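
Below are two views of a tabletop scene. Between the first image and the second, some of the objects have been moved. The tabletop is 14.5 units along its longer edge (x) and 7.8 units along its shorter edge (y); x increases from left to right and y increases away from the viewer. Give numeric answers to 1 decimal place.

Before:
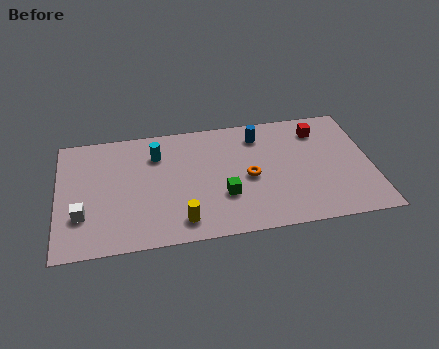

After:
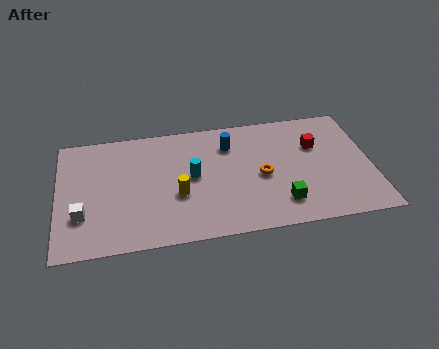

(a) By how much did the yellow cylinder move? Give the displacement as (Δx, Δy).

(-0.1, 1.7)

The yellow cylinder started near (5.6, 1.3) and ended near (5.5, 3.0).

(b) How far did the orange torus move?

0.6

The orange torus moved from about (8.8, 3.6) to (9.4, 3.6), a distance of √(0.6² + 0.0²) ≈ 0.6.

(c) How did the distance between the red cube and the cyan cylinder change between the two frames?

-1.7

They were about 7.6 units apart before and 5.9 after — 1.7 units closer together.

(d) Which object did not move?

the white cube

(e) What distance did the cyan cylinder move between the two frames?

2.3

From (4.6, 5.8) to (6.2, 4.1), the cyan cylinder covered √(1.6² + 1.7²) ≈ 2.3 units.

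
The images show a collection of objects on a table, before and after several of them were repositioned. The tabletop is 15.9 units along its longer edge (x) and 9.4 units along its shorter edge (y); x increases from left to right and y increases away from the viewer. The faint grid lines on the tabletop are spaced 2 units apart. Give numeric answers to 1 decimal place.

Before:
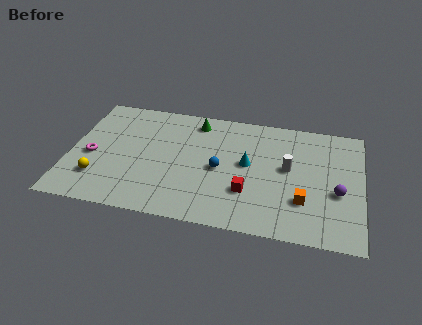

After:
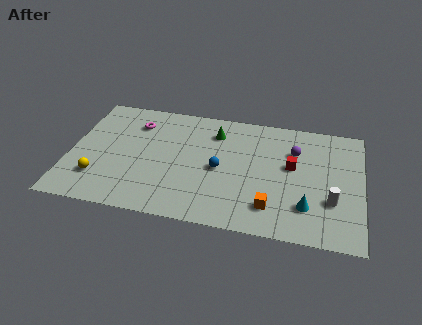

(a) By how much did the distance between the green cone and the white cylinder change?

+1.8

They were about 5.9 units apart before and 7.7 after — 1.8 units further apart.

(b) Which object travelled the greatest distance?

the cyan cone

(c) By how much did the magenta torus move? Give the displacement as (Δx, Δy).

(2.2, 3.1)

The magenta torus was at about (1.2, 4.1) and moved to about (3.4, 7.2).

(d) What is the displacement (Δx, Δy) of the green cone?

(1.1, -0.7)

The green cone was at about (6.7, 8.0) and moved to about (7.8, 7.3).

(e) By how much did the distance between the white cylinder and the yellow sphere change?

+2.0

The distance was about 10.6 in the first image and 12.6 in the second, so they moved 2.0 units further apart.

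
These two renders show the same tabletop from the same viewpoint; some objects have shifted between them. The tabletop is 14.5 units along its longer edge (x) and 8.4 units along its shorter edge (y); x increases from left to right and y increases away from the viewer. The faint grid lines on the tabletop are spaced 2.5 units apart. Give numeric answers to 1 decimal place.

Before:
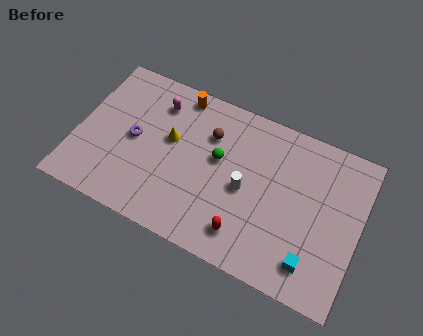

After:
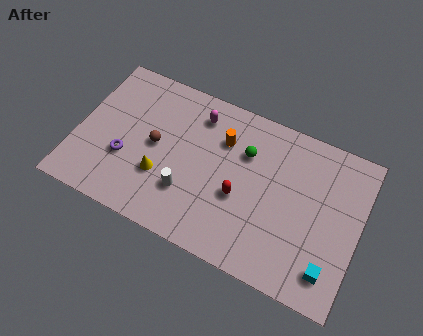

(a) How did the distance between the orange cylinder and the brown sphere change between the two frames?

+1.4

Before: roughly 2.3 units apart; after: 3.7. That's 1.4 units further apart.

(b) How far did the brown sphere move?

3.1

The brown sphere was near (6.6, 6.0) before and (4.0, 4.3) after, so it travelled √(2.6² + 1.7²) ≈ 3.1 units.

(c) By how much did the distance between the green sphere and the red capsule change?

-1.4

They were about 3.8 units apart before and 2.4 after — 1.4 units closer together.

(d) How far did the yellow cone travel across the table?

2.1

The yellow cone moved from about (4.7, 4.9) to (4.5, 2.8), a distance of √(0.2² + 2.1²) ≈ 2.1.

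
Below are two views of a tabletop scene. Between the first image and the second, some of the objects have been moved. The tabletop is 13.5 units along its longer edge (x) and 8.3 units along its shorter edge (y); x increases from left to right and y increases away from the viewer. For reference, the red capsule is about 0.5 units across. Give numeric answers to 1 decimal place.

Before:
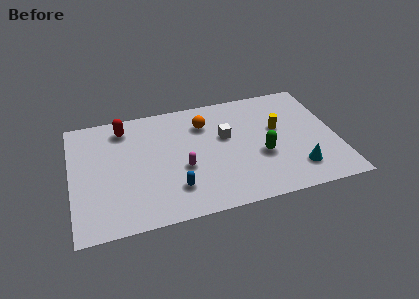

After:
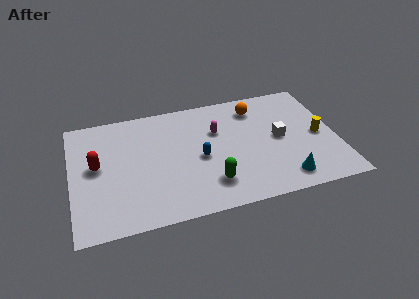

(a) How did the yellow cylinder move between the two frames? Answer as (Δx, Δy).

(2.0, -1.0)

The yellow cylinder was at about (10.6, 4.9) and moved to about (12.6, 3.9).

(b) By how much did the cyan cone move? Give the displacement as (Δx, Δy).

(-0.7, -0.5)

The cyan cone was at about (11.3, 1.8) and moved to about (10.6, 1.3).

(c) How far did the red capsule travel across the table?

2.8

From (2.8, 6.9) to (1.3, 4.5), the red capsule covered √(1.5² + 2.4²) ≈ 2.8 units.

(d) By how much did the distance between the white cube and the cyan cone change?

-1.8

They were about 4.7 units apart before and 2.9 after — 1.8 units closer together.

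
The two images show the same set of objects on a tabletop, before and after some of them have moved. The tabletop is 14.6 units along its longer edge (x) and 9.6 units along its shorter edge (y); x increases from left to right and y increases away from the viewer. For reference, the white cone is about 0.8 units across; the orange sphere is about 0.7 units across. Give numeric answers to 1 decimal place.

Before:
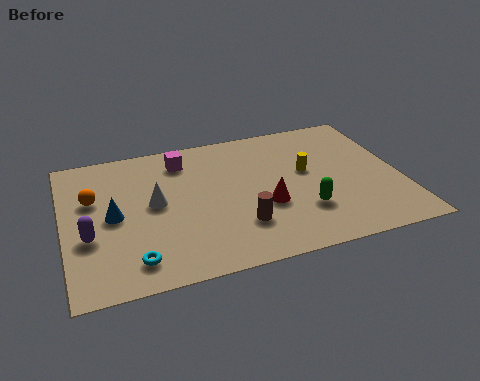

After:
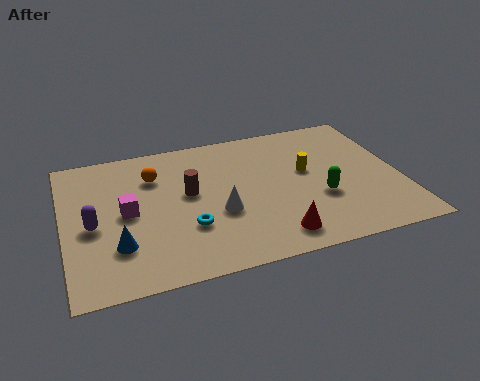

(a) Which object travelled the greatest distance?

the magenta cube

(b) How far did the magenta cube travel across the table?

4.0

The magenta cube was near (5.3, 7.8) before and (2.7, 4.8) after, so it travelled √(2.6² + 3.0²) ≈ 4.0 units.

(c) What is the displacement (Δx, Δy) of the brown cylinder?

(-2.0, 2.8)

From the two frames, the brown cylinder sits at roughly (7.4, 2.6) before and (5.4, 5.4) after.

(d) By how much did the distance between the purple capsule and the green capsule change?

+0.6

Before: roughly 9.2 units apart; after: 9.8. That's 0.6 units further apart.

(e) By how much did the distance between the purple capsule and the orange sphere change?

+1.4

The distance was about 2.5 in the first image and 3.9 in the second, so they moved 1.4 units further apart.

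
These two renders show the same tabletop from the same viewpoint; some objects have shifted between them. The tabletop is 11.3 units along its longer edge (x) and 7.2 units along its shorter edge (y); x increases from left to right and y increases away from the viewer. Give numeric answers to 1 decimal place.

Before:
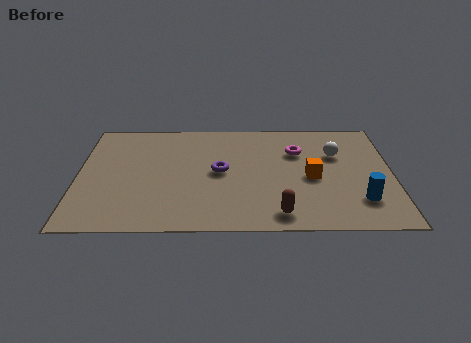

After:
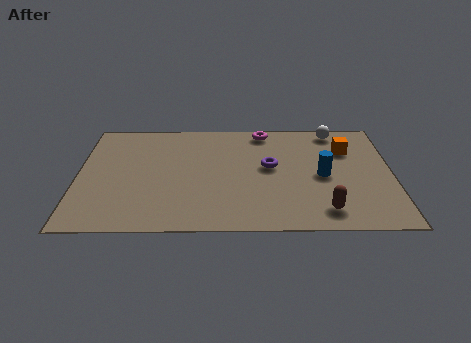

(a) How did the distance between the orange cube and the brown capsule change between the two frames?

+1.4

The distance was about 2.6 in the first image and 4.0 in the second, so they moved 1.4 units further apart.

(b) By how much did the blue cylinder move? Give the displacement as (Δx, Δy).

(-1.3, 1.6)

From the two frames, the blue cylinder sits at roughly (10.1, 1.8) before and (8.8, 3.4) after.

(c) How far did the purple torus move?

1.8

The purple torus was near (5.1, 3.7) before and (6.9, 4.0) after, so it travelled √(1.8² + 0.3²) ≈ 1.8 units.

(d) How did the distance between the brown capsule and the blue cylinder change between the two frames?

-0.8

The distance was about 3.0 in the first image and 2.2 in the second, so they moved 0.8 units closer together.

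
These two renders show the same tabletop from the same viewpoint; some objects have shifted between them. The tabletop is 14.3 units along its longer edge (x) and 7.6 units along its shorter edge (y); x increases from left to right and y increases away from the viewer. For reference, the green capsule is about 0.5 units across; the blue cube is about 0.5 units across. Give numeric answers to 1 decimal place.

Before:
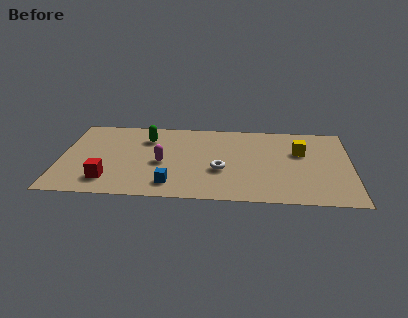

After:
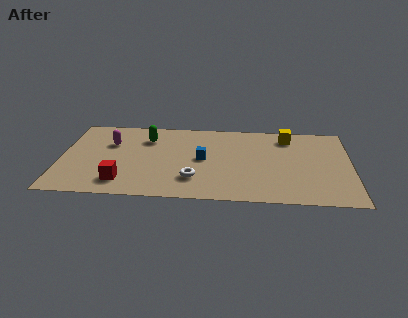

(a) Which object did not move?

the green capsule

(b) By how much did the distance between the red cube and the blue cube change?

+1.5

They were about 3.1 units apart before and 4.6 after — 1.5 units further apart.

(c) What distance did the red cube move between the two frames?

0.7

The red cube was near (2.4, 1.6) before and (3.1, 1.5) after, so it travelled √(0.7² + 0.1²) ≈ 0.7 units.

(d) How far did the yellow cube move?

1.5

From (11.8, 4.9) to (11.2, 6.3), the yellow cube covered √(0.6² + 1.4²) ≈ 1.5 units.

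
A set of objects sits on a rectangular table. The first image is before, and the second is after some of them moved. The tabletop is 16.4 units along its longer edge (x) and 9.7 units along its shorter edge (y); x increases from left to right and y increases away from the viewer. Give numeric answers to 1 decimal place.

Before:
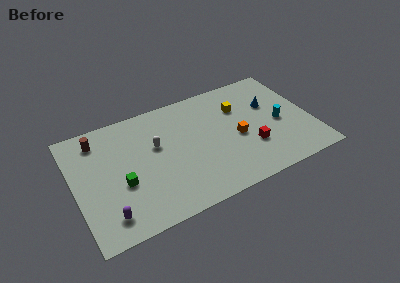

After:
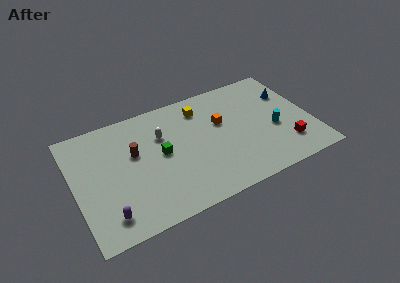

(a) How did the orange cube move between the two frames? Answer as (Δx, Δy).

(-0.9, 1.7)

From the two frames, the orange cube sits at roughly (11.2, 4.3) before and (10.3, 6.0) after.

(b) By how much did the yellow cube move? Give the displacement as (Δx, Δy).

(-2.6, 1.0)

The yellow cube started near (11.7, 6.8) and ended near (9.1, 7.8).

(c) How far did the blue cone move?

1.5

From (13.8, 6.2) to (15.2, 6.7), the blue cone covered √(1.4² + 0.5²) ≈ 1.5 units.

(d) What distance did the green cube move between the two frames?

3.2

The green cube was near (3.1, 3.8) before and (6.0, 5.1) after, so it travelled √(2.9² + 1.3²) ≈ 3.2 units.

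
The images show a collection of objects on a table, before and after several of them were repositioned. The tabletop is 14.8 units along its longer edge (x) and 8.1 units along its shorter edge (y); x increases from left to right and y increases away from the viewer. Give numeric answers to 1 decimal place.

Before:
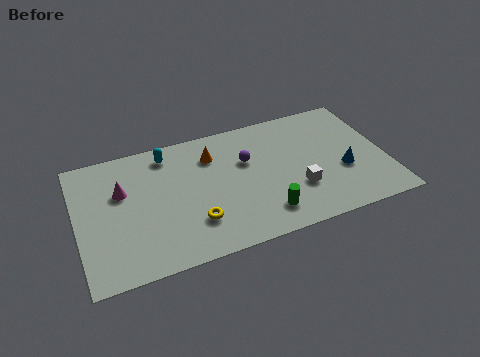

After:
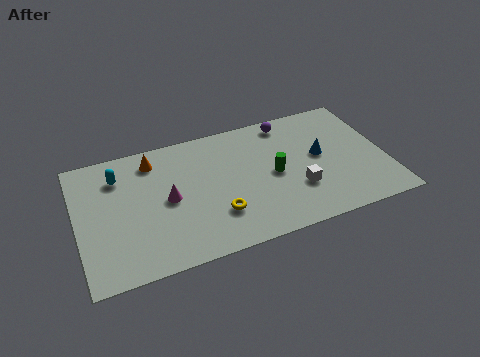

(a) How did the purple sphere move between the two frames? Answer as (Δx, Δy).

(2.2, 1.9)

The purple sphere was at about (8.2, 5.2) and moved to about (10.4, 7.1).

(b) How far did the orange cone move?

2.9

From (6.6, 6.1) to (3.8, 6.7), the orange cone covered √(2.8² + 0.6²) ≈ 2.9 units.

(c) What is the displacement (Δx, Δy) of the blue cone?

(-1.0, 1.3)

From the two frames, the blue cone sits at roughly (12.7, 3.1) before and (11.7, 4.4) after.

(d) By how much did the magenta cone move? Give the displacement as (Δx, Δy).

(2.1, -1.2)

The magenta cone was at about (2.2, 5.2) and moved to about (4.3, 4.0).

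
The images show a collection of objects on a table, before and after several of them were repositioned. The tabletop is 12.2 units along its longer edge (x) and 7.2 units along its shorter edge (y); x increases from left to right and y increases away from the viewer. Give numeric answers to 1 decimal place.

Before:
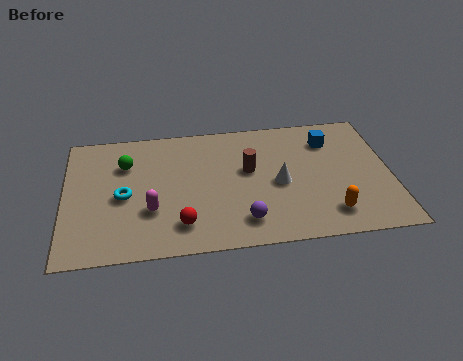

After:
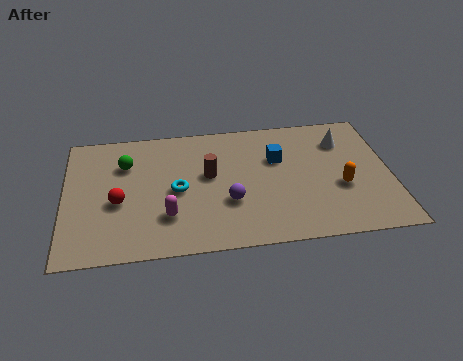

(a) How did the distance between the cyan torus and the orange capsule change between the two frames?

-1.7

The distance was about 7.8 in the first image and 6.1 in the second, so they moved 1.7 units closer together.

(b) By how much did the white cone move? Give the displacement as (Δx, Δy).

(2.5, 2.1)

From the two frames, the white cone sits at roughly (8.0, 3.3) before and (10.5, 5.4) after.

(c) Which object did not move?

the green sphere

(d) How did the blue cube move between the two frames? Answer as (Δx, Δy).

(-2.0, -0.8)

The blue cube was at about (10.0, 5.5) and moved to about (8.0, 4.7).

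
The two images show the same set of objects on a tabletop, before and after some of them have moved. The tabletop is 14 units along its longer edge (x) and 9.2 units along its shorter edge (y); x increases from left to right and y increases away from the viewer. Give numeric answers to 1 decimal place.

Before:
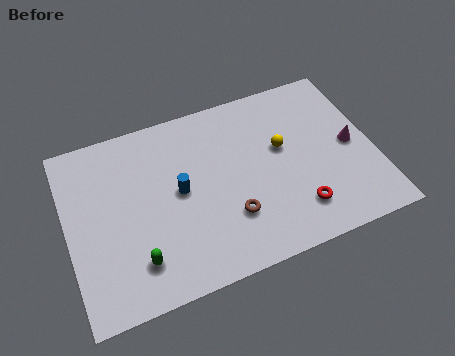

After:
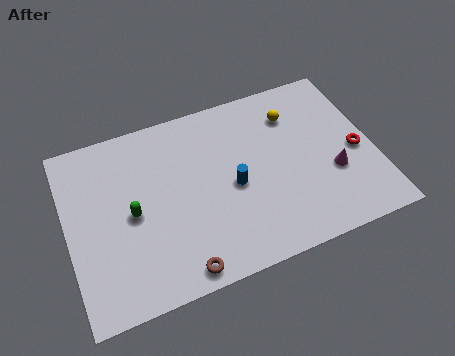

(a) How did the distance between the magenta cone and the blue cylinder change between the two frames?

-3.3

The distance was about 7.9 in the first image and 4.6 in the second, so they moved 3.3 units closer together.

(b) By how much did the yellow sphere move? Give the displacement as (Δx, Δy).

(0.7, 1.6)

The yellow sphere was at about (9.9, 5.4) and moved to about (10.6, 7.0).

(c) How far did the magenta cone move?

1.6

From (13.0, 4.5) to (12.0, 3.3), the magenta cone covered √(1.0² + 1.2²) ≈ 1.6 units.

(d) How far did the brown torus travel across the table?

3.1

From (7.2, 2.7) to (4.7, 0.9), the brown torus covered √(2.5² + 1.8²) ≈ 3.1 units.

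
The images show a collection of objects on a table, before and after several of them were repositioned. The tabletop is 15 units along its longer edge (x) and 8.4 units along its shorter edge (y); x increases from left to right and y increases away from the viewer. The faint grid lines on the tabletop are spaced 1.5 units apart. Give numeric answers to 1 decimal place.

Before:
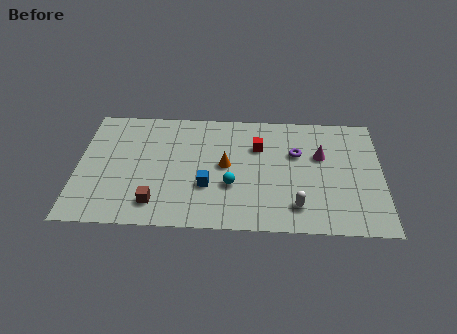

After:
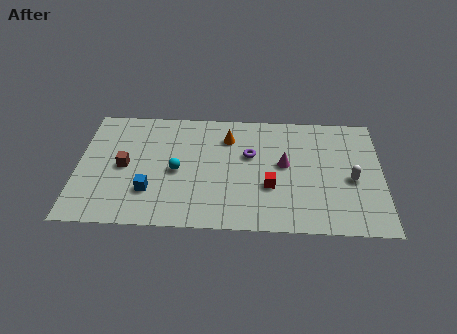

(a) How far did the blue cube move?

2.8

From (6.4, 2.9) to (3.6, 2.4), the blue cube covered √(2.8² + 0.5²) ≈ 2.8 units.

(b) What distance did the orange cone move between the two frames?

2.0

The orange cone moved from about (7.3, 4.4) to (7.4, 6.4), a distance of √(0.1² + 2.0²) ≈ 2.0.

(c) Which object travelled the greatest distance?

the white capsule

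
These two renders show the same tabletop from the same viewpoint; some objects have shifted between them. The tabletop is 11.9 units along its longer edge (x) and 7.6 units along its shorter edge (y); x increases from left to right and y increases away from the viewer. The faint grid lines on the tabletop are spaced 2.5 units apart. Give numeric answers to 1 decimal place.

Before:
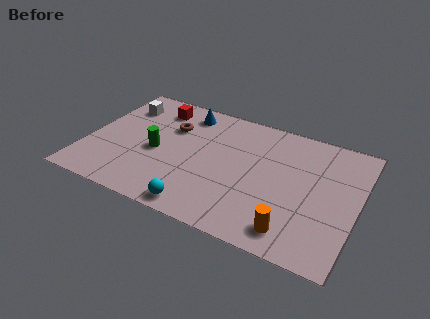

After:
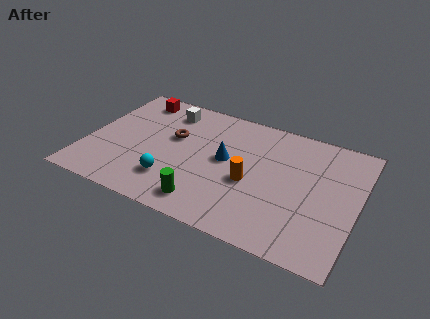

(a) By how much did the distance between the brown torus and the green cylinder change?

+2.1

Before: roughly 1.8 units apart; after: 3.9. That's 2.1 units further apart.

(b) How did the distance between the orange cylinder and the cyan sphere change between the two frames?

-0.5

They were about 4.0 units apart before and 3.5 after — 0.5 units closer together.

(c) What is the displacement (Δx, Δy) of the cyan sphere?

(-1.4, 1.1)

The cyan sphere started near (5.4, 0.8) and ended near (4.0, 1.9).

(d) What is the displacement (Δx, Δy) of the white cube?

(2.0, 0.4)

The white cube was at about (1.2, 5.8) and moved to about (3.2, 6.2).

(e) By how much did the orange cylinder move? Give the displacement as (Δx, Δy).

(-2.1, 2.0)

The orange cylinder was at about (9.4, 1.2) and moved to about (7.3, 3.2).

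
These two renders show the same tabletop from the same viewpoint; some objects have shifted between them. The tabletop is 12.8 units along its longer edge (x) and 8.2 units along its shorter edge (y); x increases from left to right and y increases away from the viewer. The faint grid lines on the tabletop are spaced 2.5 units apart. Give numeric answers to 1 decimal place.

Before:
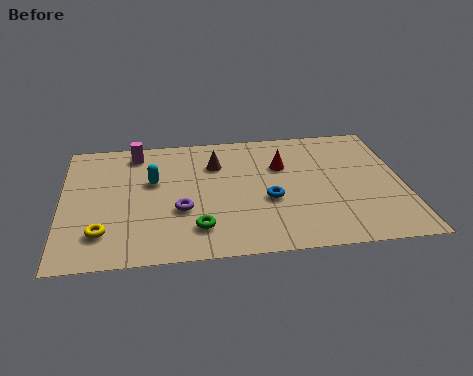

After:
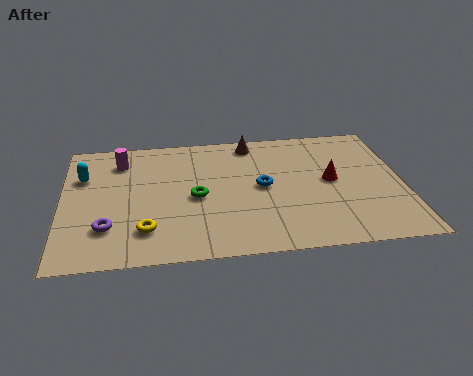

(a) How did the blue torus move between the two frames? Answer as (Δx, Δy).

(-0.2, 0.9)

The blue torus was at about (7.7, 3.3) and moved to about (7.5, 4.2).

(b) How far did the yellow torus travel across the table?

1.6

The yellow torus was near (1.5, 1.9) before and (3.1, 1.9) after, so it travelled √(1.6² + 0.0²) ≈ 1.6 units.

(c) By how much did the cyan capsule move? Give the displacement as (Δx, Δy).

(-2.6, 0.6)

The cyan capsule started near (3.4, 5.0) and ended near (0.8, 5.6).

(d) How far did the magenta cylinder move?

0.8

The magenta cylinder moved from about (2.8, 7.0) to (2.2, 6.5), a distance of √(0.6² + 0.5²) ≈ 0.8.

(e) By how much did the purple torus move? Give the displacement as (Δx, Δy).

(-2.7, -0.8)

The purple torus was at about (4.4, 3.0) and moved to about (1.7, 2.2).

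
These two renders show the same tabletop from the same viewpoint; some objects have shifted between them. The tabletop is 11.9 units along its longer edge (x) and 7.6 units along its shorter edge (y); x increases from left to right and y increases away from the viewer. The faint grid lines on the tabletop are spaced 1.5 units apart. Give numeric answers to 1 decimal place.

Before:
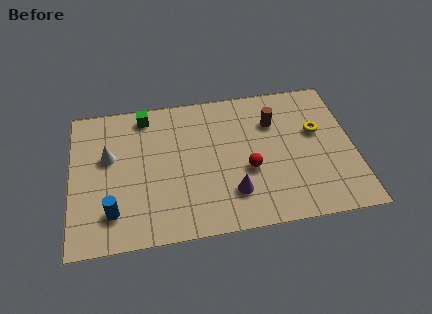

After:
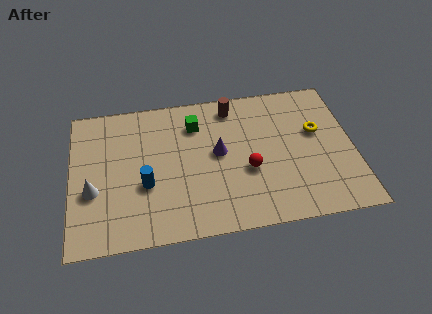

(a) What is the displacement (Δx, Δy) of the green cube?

(2.1, -0.8)

The green cube started near (3.2, 6.6) and ended near (5.3, 5.8).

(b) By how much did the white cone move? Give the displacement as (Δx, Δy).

(-0.7, -1.7)

The white cone was at about (1.6, 4.6) and moved to about (0.9, 2.9).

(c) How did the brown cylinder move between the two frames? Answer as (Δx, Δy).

(-1.7, 1.1)

The brown cylinder was at about (8.6, 5.4) and moved to about (6.9, 6.5).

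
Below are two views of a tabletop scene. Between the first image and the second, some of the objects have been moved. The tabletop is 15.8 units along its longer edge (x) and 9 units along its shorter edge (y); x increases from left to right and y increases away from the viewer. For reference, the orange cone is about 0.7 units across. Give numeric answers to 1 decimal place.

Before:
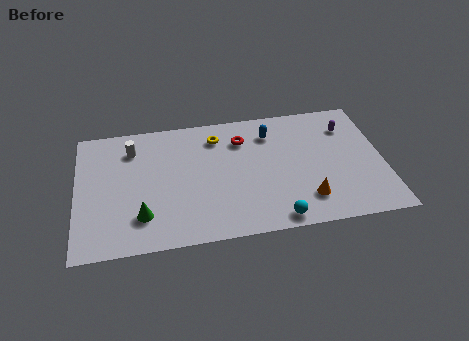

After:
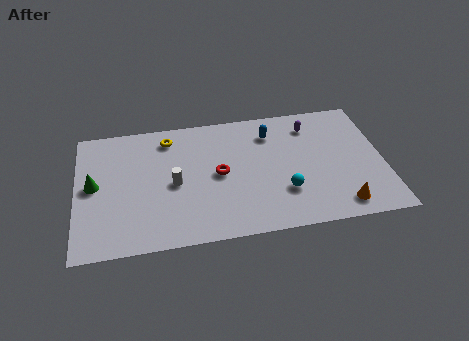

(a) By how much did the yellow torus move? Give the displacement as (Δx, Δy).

(-2.5, 0.3)

The yellow torus was at about (7.3, 7.2) and moved to about (4.8, 7.5).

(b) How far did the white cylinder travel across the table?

3.5

The white cylinder moved from about (2.9, 7.0) to (5.0, 4.2), a distance of √(2.1² + 2.8²) ≈ 3.5.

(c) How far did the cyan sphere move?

1.9

The cyan sphere was near (10.1, 0.9) before and (10.6, 2.7) after, so it travelled √(0.5² + 1.8²) ≈ 1.9 units.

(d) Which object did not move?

the blue capsule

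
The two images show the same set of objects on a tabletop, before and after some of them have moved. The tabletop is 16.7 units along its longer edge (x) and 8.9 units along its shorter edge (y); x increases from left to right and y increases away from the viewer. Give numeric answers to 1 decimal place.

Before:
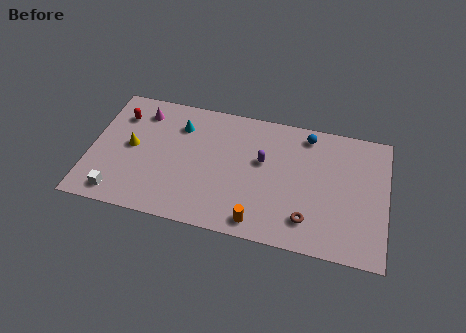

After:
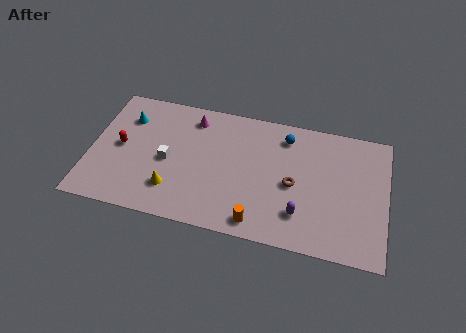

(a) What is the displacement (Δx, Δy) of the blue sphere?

(-1.2, -0.4)

The blue sphere started near (12.1, 7.7) and ended near (10.9, 7.3).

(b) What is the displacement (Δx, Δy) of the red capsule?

(0.2, -2.2)

From the two frames, the red capsule sits at roughly (1.5, 6.7) before and (1.7, 4.5) after.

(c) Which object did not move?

the orange cylinder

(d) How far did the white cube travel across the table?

3.9

From (1.8, 1.2) to (4.4, 4.1), the white cube covered √(2.6² + 2.9²) ≈ 3.9 units.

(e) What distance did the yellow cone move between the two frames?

3.5

The yellow cone moved from about (2.3, 4.6) to (4.8, 2.2), a distance of √(2.5² + 2.4²) ≈ 3.5.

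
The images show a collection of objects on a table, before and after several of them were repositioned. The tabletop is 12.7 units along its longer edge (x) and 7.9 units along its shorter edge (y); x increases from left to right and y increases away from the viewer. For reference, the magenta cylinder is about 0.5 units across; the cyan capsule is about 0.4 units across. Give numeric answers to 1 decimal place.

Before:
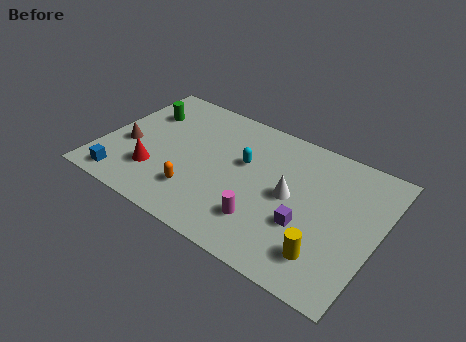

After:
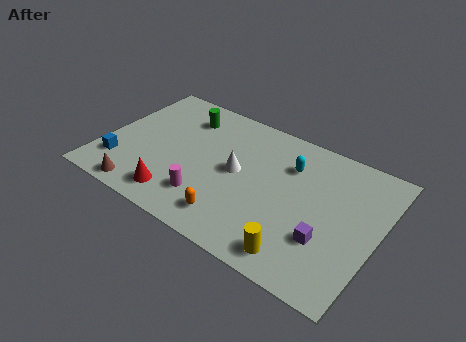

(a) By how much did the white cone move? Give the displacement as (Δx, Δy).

(-2.5, 0.1)

The white cone was at about (8.7, 4.0) and moved to about (6.2, 4.1).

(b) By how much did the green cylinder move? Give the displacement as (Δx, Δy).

(1.8, 0.6)

From the two frames, the green cylinder sits at roughly (1.5, 5.6) before and (3.3, 6.2) after.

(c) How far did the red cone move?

1.5

The red cone moved from about (2.7, 2.2) to (3.9, 1.3), a distance of √(1.2² + 0.9²) ≈ 1.5.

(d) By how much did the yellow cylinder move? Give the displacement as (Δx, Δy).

(-1.1, -0.6)

The yellow cylinder started near (10.7, 1.7) and ended near (9.6, 1.1).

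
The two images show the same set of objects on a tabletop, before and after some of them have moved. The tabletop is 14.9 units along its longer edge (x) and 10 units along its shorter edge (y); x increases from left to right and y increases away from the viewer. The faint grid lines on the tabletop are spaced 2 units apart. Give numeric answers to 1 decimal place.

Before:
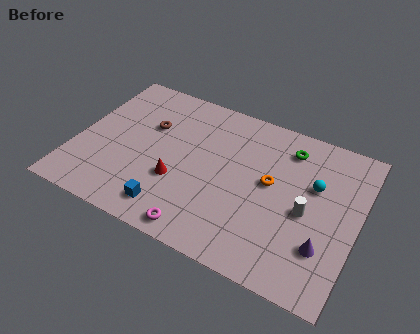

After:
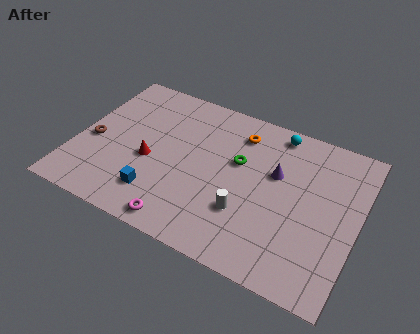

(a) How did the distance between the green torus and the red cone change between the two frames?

-2.1

Before: roughly 7.0 units apart; after: 4.9. That's 2.1 units closer together.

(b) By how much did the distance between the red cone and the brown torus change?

-0.5

The distance was about 3.6 in the first image and 3.1 in the second, so they moved 0.5 units closer together.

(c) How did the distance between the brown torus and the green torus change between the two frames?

+0.3

The distance was about 7.5 in the first image and 7.8 in the second, so they moved 0.3 units further apart.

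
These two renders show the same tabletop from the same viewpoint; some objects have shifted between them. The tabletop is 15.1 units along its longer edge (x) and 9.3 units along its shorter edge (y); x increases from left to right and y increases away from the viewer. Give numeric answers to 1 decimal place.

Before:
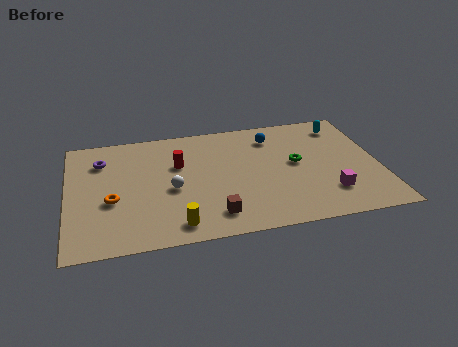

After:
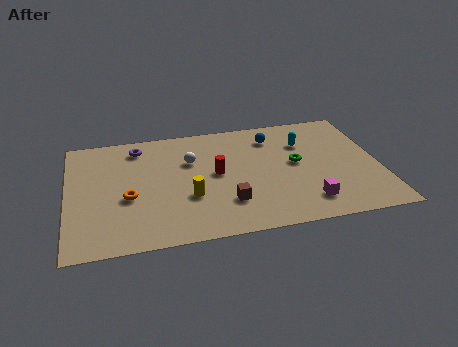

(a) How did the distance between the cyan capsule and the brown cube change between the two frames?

-3.3

The distance was about 9.0 in the first image and 5.7 in the second, so they moved 3.3 units closer together.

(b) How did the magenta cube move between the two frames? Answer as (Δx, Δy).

(-1.1, -0.5)

From the two frames, the magenta cube sits at roughly (12.5, 2.3) before and (11.4, 1.8) after.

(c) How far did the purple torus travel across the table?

2.0

The purple torus moved from about (1.7, 7.0) to (3.5, 7.8), a distance of √(1.8² + 0.8²) ≈ 2.0.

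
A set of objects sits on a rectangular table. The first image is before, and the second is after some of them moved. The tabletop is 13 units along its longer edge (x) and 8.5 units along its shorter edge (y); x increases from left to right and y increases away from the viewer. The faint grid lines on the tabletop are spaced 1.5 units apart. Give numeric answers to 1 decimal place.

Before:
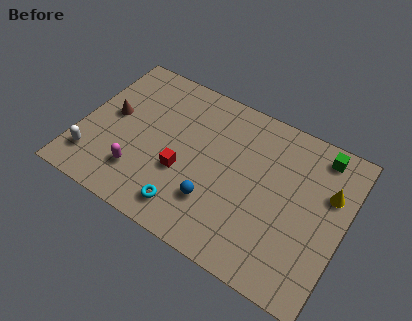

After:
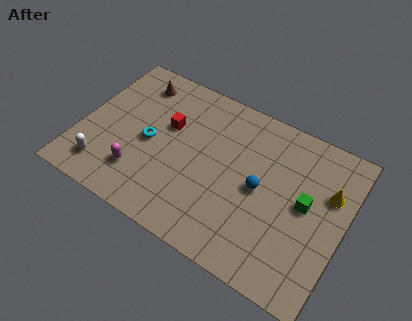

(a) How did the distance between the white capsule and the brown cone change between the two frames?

+2.6

The distance was about 2.8 in the first image and 5.4 in the second, so they moved 2.6 units further apart.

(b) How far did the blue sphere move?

2.7

The blue sphere moved from about (6.9, 2.4) to (8.9, 4.2), a distance of √(2.0² + 1.8²) ≈ 2.7.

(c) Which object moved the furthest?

the cyan torus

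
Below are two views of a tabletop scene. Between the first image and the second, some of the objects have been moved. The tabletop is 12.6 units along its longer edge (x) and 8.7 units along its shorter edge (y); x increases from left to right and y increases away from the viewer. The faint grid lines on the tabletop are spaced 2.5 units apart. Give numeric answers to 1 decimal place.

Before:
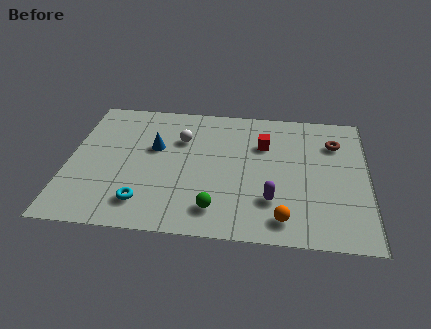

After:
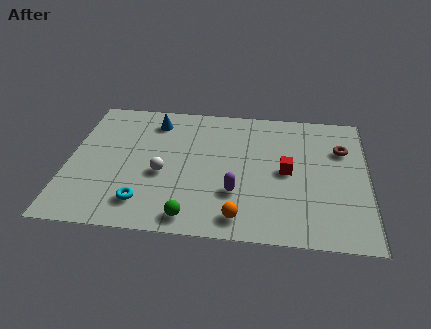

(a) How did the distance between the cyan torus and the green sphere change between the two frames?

-0.9

The distance was about 3.0 in the first image and 2.1 in the second, so they moved 0.9 units closer together.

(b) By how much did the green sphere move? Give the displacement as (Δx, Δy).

(-1.0, -0.6)

From the two frames, the green sphere sits at roughly (6.3, 1.6) before and (5.3, 1.0) after.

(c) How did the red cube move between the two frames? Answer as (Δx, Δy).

(1.0, -1.7)

The red cube started near (8.2, 6.0) and ended near (9.2, 4.3).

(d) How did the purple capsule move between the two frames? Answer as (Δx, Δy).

(-1.5, 0.3)

The purple capsule was at about (8.6, 2.4) and moved to about (7.1, 2.7).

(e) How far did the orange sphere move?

1.8

From (9.1, 1.3) to (7.3, 1.2), the orange sphere covered √(1.8² + 0.1²) ≈ 1.8 units.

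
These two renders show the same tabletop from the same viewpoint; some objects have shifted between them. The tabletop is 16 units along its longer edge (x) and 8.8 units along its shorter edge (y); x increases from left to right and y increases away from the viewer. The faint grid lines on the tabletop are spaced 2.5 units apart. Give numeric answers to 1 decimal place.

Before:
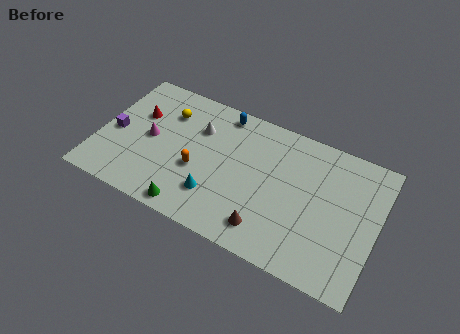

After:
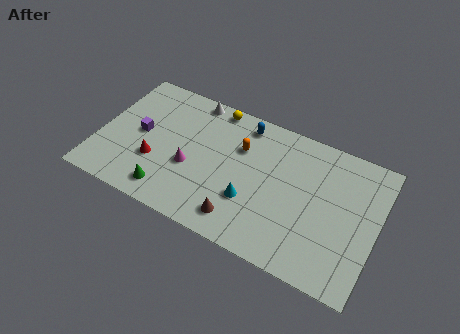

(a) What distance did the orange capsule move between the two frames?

3.3

The orange capsule was near (5.8, 3.5) before and (8.0, 6.0) after, so it travelled √(2.2² + 2.5²) ≈ 3.3 units.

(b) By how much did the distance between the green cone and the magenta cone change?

-2.2

The distance was about 4.5 in the first image and 2.3 in the second, so they moved 2.2 units closer together.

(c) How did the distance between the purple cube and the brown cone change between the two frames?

-2.5

Before: roughly 9.5 units apart; after: 7.0. That's 2.5 units closer together.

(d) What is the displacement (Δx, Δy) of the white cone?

(-0.6, 1.8)

The white cone was at about (5.5, 6.2) and moved to about (4.9, 8.0).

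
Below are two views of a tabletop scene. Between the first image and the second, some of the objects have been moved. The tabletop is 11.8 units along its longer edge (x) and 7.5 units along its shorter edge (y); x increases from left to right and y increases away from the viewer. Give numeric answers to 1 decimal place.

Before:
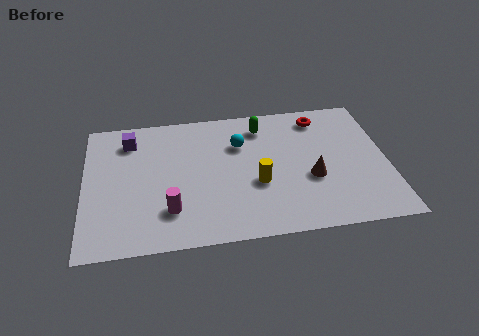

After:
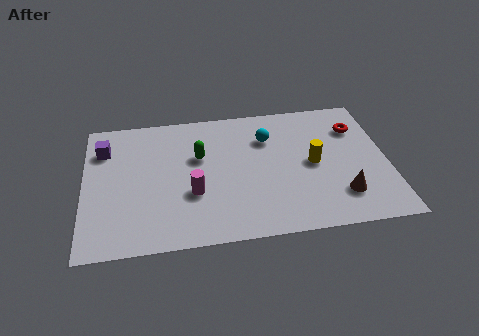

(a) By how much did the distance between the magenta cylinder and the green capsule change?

-3.6

They were about 5.6 units apart before and 2.0 after — 3.6 units closer together.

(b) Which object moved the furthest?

the green capsule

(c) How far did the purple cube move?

1.1

From (1.8, 6.0) to (0.8, 5.6), the purple cube covered √(1.0² + 0.4²) ≈ 1.1 units.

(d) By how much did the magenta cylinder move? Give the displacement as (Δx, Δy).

(0.9, 0.8)

The magenta cylinder was at about (3.3, 1.9) and moved to about (4.2, 2.7).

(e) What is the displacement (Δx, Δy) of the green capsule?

(-2.5, -1.4)

The green capsule started near (7.0, 6.1) and ended near (4.5, 4.7).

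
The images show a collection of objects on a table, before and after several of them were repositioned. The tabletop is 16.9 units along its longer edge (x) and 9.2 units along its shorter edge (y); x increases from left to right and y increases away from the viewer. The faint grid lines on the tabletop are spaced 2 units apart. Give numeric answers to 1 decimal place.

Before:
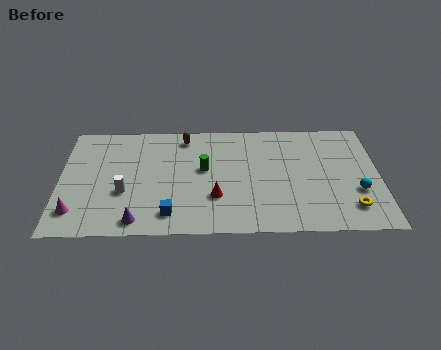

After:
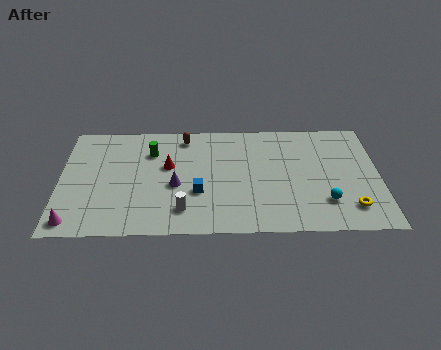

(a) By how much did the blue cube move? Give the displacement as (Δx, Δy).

(1.5, 1.7)

The blue cube was at about (5.8, 1.6) and moved to about (7.3, 3.3).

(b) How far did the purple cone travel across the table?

3.4

The purple cone was near (4.1, 1.1) before and (6.1, 3.9) after, so it travelled √(2.0² + 2.8²) ≈ 3.4 units.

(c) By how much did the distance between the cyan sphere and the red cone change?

+1.4

The distance was about 7.5 in the first image and 8.9 in the second, so they moved 1.4 units further apart.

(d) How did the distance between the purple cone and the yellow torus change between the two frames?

-1.8

They were about 11.2 units apart before and 9.4 after — 1.8 units closer together.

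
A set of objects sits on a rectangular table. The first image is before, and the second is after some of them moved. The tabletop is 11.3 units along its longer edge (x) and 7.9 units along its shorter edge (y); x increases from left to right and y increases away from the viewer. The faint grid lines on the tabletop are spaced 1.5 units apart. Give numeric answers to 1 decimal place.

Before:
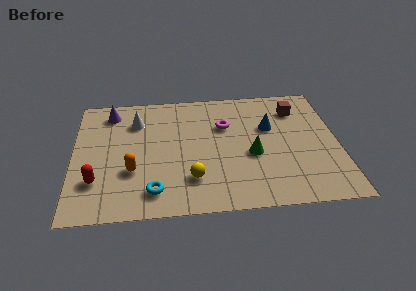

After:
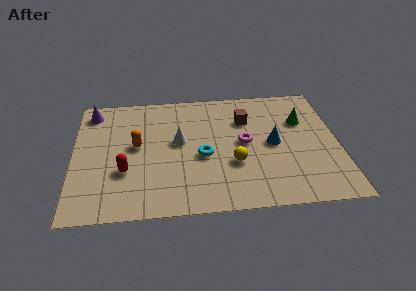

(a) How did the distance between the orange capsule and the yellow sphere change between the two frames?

+1.8

Before: roughly 2.6 units apart; after: 4.4. That's 1.8 units further apart.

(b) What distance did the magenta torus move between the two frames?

1.4

From (6.5, 5.3) to (7.3, 4.1), the magenta torus covered √(0.8² + 1.2²) ≈ 1.4 units.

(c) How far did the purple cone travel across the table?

0.8

The purple cone moved from about (1.6, 6.6) to (0.8, 6.7), a distance of √(0.8² + 0.1²) ≈ 0.8.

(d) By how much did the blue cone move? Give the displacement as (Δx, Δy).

(0.1, -1.1)

The blue cone started near (8.4, 5.0) and ended near (8.5, 3.9).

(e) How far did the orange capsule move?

1.6

From (2.5, 2.7) to (2.7, 4.3), the orange capsule covered √(0.2² + 1.6²) ≈ 1.6 units.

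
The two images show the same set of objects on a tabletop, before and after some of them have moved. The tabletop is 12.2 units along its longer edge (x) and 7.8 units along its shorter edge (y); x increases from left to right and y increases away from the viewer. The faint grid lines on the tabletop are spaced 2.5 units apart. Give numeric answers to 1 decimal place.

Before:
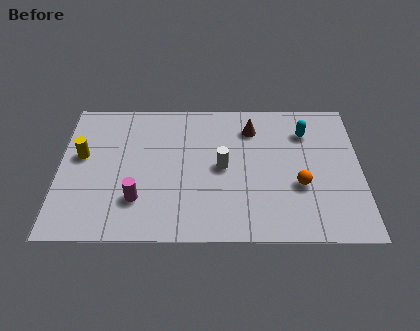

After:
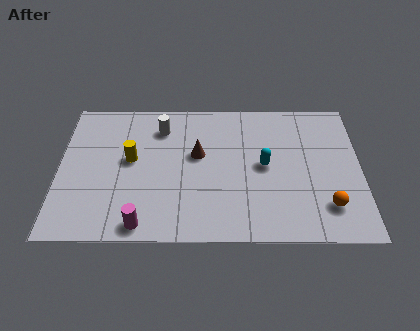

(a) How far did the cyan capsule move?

2.5

The cyan capsule was near (10.0, 5.9) before and (8.3, 4.0) after, so it travelled √(1.7² + 1.9²) ≈ 2.5 units.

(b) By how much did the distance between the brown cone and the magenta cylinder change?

-1.7

The distance was about 6.1 in the first image and 4.4 in the second, so they moved 1.7 units closer together.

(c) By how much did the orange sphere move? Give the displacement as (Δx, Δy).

(1.1, -1.1)

The orange sphere started near (9.7, 2.9) and ended near (10.8, 1.8).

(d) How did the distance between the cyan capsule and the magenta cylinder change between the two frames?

-1.9

Before: roughly 7.8 units apart; after: 5.9. That's 1.9 units closer together.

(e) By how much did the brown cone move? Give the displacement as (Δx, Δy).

(-2.2, -1.5)

The brown cone started near (7.8, 6.1) and ended near (5.6, 4.6).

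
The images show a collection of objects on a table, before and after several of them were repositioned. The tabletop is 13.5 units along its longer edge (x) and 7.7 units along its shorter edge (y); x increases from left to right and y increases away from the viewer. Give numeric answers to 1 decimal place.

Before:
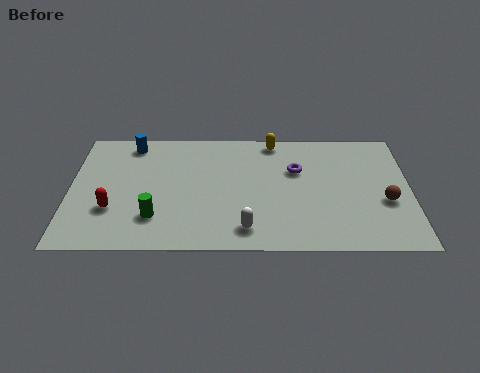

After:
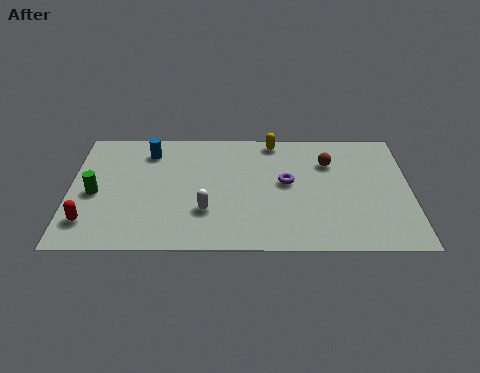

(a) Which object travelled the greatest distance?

the brown sphere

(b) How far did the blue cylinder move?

0.9

The blue cylinder moved from about (2.4, 6.7) to (3.1, 6.2), a distance of √(0.7² + 0.5²) ≈ 0.9.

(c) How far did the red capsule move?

1.2

The red capsule moved from about (1.7, 2.5) to (0.8, 1.7), a distance of √(0.9² + 0.8²) ≈ 1.2.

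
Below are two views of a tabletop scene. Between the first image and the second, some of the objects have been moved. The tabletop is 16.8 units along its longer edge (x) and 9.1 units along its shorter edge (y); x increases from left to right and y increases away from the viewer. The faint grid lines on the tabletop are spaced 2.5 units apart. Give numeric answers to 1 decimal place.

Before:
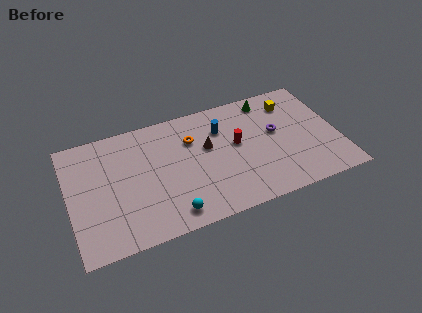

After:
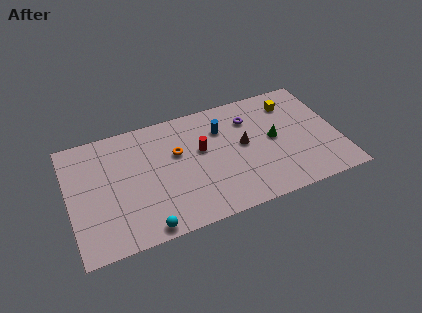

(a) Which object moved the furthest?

the green cone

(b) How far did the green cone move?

3.2

The green cone was near (12.8, 7.9) before and (12.8, 4.7) after, so it travelled √(0.0² + 3.2²) ≈ 3.2 units.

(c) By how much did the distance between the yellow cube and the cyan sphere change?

+1.6

Before: roughly 10.1 units apart; after: 11.7. That's 1.6 units further apart.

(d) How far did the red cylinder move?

2.2

From (10.5, 5.1) to (8.3, 5.4), the red cylinder covered √(2.2² + 0.3²) ≈ 2.2 units.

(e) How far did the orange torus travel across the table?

1.2

The orange torus was near (7.8, 6.4) before and (6.8, 5.7) after, so it travelled √(1.0² + 0.7²) ≈ 1.2 units.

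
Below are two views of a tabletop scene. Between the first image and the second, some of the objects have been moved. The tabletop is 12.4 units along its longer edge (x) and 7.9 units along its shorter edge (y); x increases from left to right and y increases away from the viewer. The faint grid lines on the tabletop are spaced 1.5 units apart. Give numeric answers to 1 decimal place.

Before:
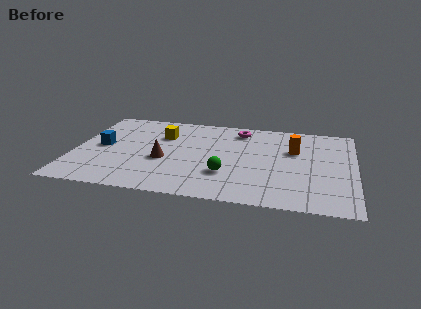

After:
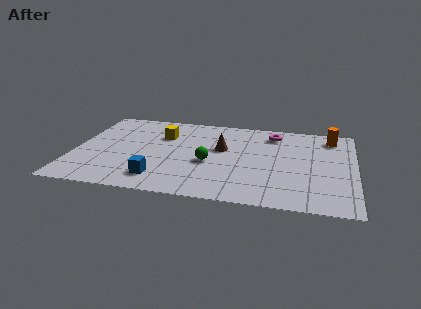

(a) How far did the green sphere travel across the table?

1.2

The green sphere moved from about (6.8, 2.4) to (6.0, 3.3), a distance of √(0.8² + 0.9²) ≈ 1.2.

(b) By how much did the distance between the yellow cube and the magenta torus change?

+1.4

The distance was about 3.6 in the first image and 5.0 in the second, so they moved 1.4 units further apart.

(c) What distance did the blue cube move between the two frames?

3.7

From (1.2, 4.0) to (3.9, 1.5), the blue cube covered √(2.7² + 2.5²) ≈ 3.7 units.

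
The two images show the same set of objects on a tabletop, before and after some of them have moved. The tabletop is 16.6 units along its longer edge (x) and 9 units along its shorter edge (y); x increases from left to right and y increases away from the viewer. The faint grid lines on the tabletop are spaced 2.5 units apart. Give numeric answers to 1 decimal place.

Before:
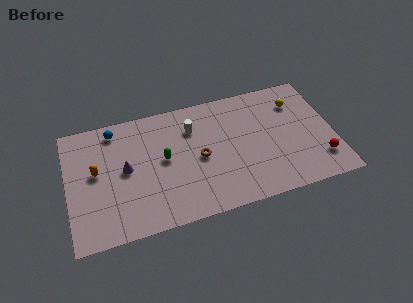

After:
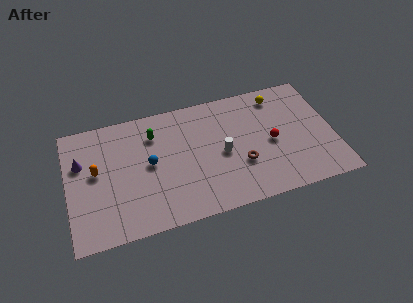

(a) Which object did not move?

the orange capsule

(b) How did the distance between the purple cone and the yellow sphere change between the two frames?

+1.5

They were about 11.1 units apart before and 12.6 after — 1.5 units further apart.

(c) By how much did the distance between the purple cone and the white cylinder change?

+4.2

They were about 4.7 units apart before and 8.9 after — 4.2 units further apart.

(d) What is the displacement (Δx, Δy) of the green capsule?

(-0.5, 2.0)

From the two frames, the green capsule sits at roughly (6.0, 4.8) before and (5.5, 6.8) after.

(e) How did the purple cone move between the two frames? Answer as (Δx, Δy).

(-2.7, 1.2)

The purple cone started near (3.6, 4.7) and ended near (0.9, 5.9).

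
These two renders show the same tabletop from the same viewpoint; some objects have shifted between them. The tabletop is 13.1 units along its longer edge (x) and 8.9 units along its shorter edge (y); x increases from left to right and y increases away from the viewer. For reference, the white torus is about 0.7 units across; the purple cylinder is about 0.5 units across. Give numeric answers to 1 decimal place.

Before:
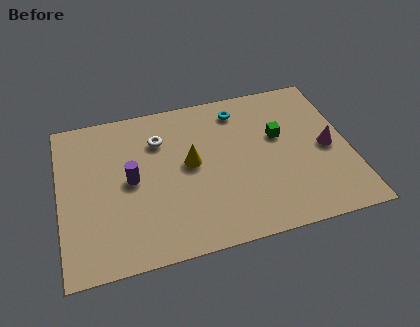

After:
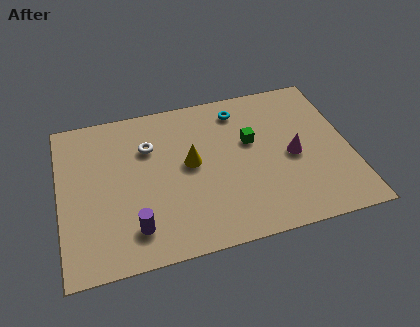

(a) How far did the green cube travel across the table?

1.3

The green cube moved from about (10.0, 5.4) to (8.7, 5.4), a distance of √(1.3² + 0.0²) ≈ 1.3.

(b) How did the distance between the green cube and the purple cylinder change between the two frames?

-0.3

Before: roughly 6.9 units apart; after: 6.6. That's 0.3 units closer together.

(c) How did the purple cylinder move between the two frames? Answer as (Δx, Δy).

(0.0, -2.7)

The purple cylinder was at about (3.2, 4.5) and moved to about (3.2, 1.8).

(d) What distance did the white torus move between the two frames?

0.6

The white torus was near (4.6, 6.5) before and (4.1, 6.2) after, so it travelled √(0.5² + 0.3²) ≈ 0.6 units.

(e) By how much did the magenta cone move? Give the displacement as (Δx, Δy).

(-1.6, -0.1)

From the two frames, the magenta cone sits at roughly (12.1, 4.2) before and (10.5, 4.1) after.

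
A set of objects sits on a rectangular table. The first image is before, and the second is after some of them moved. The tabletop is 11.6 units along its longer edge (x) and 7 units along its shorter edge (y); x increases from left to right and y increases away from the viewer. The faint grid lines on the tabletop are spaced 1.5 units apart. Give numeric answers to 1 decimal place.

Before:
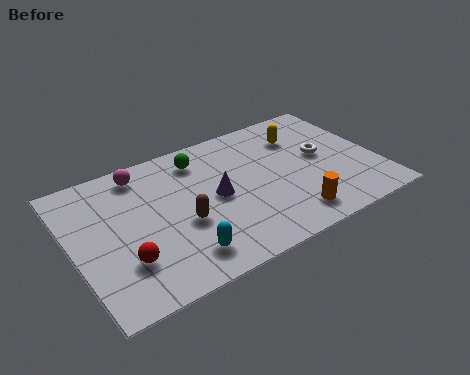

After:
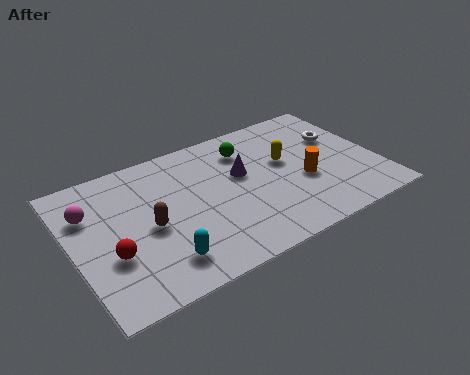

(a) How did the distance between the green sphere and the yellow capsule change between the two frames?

-2.1

They were about 3.9 units apart before and 1.8 after — 2.1 units closer together.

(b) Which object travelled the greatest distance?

the magenta sphere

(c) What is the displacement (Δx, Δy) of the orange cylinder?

(0.8, 1.6)

From the two frames, the orange cylinder sits at roughly (7.9, 1.2) before and (8.7, 2.8) after.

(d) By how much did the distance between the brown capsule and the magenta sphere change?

-0.8

The distance was about 3.4 in the first image and 2.6 in the second, so they moved 0.8 units closer together.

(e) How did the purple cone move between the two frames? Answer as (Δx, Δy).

(1.1, 0.7)

The purple cone was at about (5.4, 3.5) and moved to about (6.5, 4.2).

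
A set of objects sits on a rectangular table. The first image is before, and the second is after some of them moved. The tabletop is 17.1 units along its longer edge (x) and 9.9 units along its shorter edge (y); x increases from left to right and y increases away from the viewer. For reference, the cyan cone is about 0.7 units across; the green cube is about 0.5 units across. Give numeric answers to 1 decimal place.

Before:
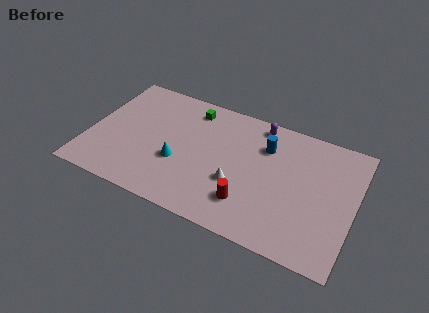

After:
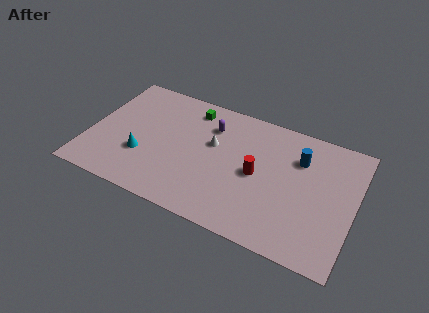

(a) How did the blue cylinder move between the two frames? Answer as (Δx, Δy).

(2.2, -0.1)

The blue cylinder started near (11.2, 7.2) and ended near (13.4, 7.1).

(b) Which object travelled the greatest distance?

the purple capsule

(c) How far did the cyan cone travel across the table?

2.3

From (5.9, 3.7) to (3.6, 3.3), the cyan cone covered √(2.3² + 0.4²) ≈ 2.3 units.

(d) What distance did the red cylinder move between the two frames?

2.4

The red cylinder was near (10.6, 2.4) before and (10.9, 4.8) after, so it travelled √(0.3² + 2.4²) ≈ 2.4 units.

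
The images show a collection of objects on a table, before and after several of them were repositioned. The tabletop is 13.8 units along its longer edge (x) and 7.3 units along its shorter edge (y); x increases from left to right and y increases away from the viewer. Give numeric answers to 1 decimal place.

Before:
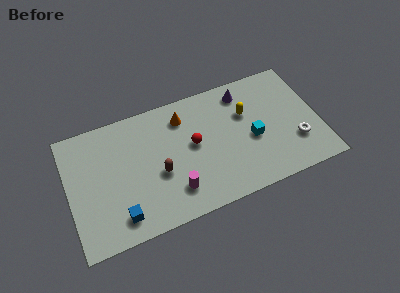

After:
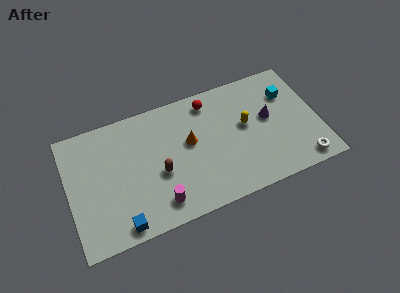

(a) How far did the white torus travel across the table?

1.3

From (12.4, 2.2) to (12.6, 0.9), the white torus covered √(0.2² + 1.3²) ≈ 1.3 units.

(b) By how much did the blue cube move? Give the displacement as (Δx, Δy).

(0.0, -0.5)

The blue cube started near (2.6, 1.3) and ended near (2.6, 0.8).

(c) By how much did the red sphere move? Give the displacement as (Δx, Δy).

(1.1, 2.2)

The red sphere started near (6.9, 4.0) and ended near (8.0, 6.2).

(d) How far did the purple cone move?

2.3

The purple cone moved from about (9.9, 6.1) to (11.1, 4.1), a distance of √(1.2² + 2.0²) ≈ 2.3.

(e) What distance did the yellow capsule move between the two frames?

0.7

From (9.9, 4.8) to (9.8, 4.1), the yellow capsule covered √(0.1² + 0.7²) ≈ 0.7 units.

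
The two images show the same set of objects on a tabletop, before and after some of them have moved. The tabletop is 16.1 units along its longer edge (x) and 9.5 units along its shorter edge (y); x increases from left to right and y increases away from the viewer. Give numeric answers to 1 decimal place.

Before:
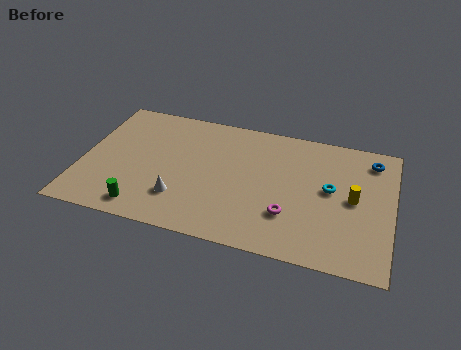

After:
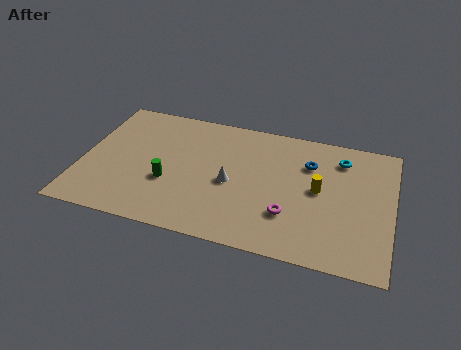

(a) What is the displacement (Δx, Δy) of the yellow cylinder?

(-1.8, 0.2)

The yellow cylinder was at about (14.1, 4.8) and moved to about (12.3, 5.0).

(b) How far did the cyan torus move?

2.4

From (12.9, 5.2) to (13.3, 7.6), the cyan torus covered √(0.4² + 2.4²) ≈ 2.4 units.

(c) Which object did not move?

the magenta torus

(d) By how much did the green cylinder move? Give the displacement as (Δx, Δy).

(1.1, 2.2)

From the two frames, the green cylinder sits at roughly (3.5, 1.3) before and (4.6, 3.5) after.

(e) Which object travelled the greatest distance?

the blue torus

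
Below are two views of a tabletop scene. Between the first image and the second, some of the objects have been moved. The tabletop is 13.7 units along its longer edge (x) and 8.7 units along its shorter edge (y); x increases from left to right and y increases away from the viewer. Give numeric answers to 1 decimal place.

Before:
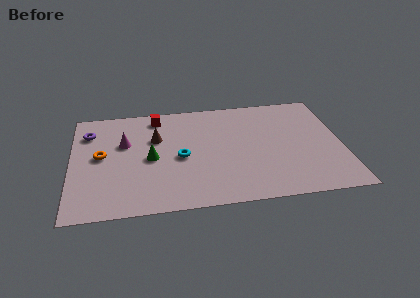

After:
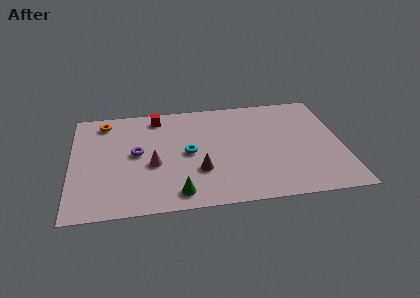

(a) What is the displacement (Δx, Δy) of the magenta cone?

(1.4, -1.9)

The magenta cone started near (2.7, 5.5) and ended near (4.1, 3.6).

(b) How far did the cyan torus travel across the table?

0.5

The cyan torus moved from about (5.5, 4.0) to (5.9, 4.3), a distance of √(0.4² + 0.3²) ≈ 0.5.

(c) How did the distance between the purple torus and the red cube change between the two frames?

-0.5

They were about 3.6 units apart before and 3.1 after — 0.5 units closer together.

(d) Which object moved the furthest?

the brown cone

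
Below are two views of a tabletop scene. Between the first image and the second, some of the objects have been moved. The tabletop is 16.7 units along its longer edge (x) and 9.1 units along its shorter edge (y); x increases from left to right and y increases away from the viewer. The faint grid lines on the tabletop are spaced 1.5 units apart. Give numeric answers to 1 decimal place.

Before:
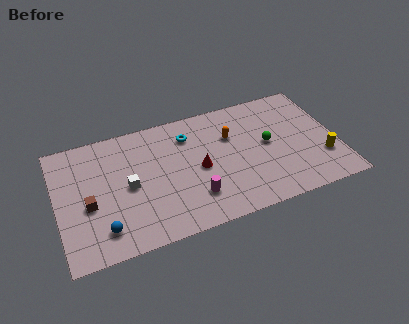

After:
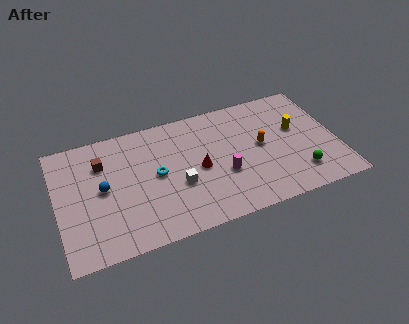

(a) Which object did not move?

the red cone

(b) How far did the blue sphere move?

2.9

The blue sphere was near (2.5, 1.8) before and (2.7, 4.7) after, so it travelled √(0.2² + 2.9²) ≈ 2.9 units.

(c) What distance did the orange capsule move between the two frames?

2.1

The orange capsule moved from about (10.5, 6.1) to (12.2, 4.8), a distance of √(1.7² + 1.3²) ≈ 2.1.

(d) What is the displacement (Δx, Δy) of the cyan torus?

(-2.1, -2.3)

From the two frames, the cyan torus sits at roughly (8.0, 7.0) before and (5.9, 4.7) after.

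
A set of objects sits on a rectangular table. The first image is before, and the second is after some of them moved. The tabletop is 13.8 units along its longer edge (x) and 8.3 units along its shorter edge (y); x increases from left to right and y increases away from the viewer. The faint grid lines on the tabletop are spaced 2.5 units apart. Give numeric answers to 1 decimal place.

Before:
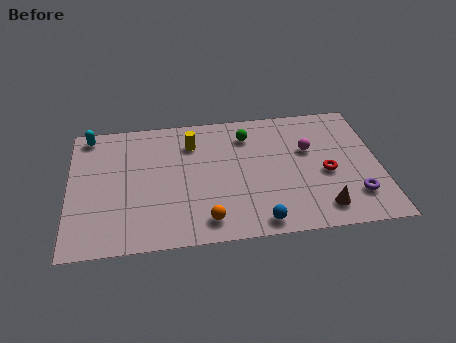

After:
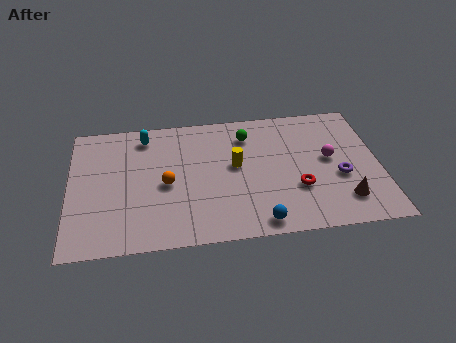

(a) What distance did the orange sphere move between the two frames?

3.0

The orange sphere moved from about (6.0, 1.3) to (4.3, 3.8), a distance of √(1.7² + 2.5²) ≈ 3.0.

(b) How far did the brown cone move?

1.1

From (11.1, 1.4) to (12.1, 1.8), the brown cone covered √(1.0² + 0.4²) ≈ 1.1 units.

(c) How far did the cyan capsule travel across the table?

2.5

The cyan capsule was near (0.9, 7.4) before and (3.4, 7.0) after, so it travelled √(2.5² + 0.4²) ≈ 2.5 units.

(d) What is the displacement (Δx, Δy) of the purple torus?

(-0.6, 1.3)

The purple torus was at about (12.6, 2.0) and moved to about (12.0, 3.3).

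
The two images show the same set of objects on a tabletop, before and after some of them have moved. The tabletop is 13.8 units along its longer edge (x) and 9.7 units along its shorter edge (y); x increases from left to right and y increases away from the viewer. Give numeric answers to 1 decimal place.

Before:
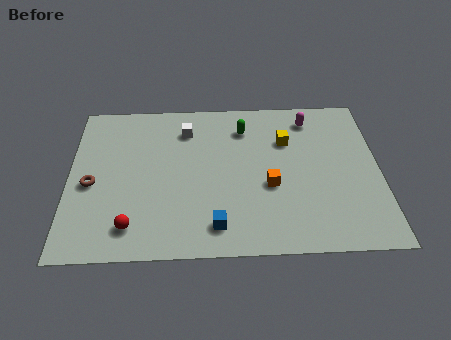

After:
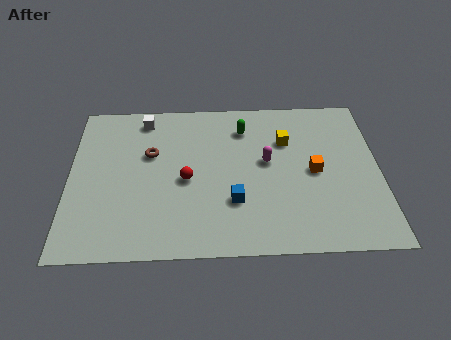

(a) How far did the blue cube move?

1.6

The blue cube was near (6.5, 1.6) before and (7.3, 3.0) after, so it travelled √(0.8² + 1.4²) ≈ 1.6 units.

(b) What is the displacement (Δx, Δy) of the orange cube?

(2.0, 0.8)

The orange cube was at about (8.9, 3.9) and moved to about (10.9, 4.7).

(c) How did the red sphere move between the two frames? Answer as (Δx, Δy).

(2.4, 2.7)

The red sphere started near (2.8, 1.7) and ended near (5.2, 4.4).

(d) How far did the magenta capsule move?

3.4

From (10.8, 8.1) to (8.8, 5.4), the magenta capsule covered √(2.0² + 2.7²) ≈ 3.4 units.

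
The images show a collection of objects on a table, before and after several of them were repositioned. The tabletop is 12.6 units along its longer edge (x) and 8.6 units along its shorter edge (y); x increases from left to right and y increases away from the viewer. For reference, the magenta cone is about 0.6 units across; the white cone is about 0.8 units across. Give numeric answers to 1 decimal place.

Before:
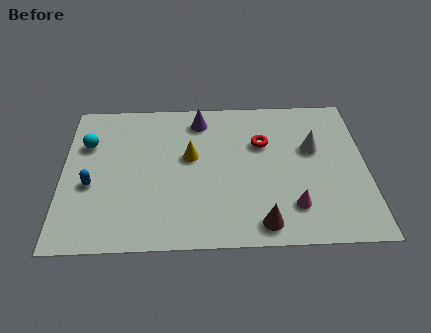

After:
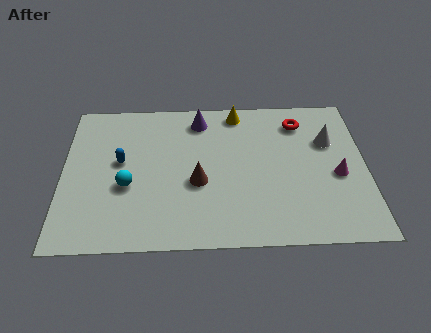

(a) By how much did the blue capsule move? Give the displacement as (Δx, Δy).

(1.2, 1.3)

From the two frames, the blue capsule sits at roughly (1.2, 3.5) before and (2.4, 4.8) after.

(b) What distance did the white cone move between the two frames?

0.8

From (10.4, 5.3) to (11.1, 5.7), the white cone covered √(0.7² + 0.4²) ≈ 0.8 units.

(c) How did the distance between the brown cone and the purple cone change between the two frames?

-2.9

They were about 6.6 units apart before and 3.7 after — 2.9 units closer together.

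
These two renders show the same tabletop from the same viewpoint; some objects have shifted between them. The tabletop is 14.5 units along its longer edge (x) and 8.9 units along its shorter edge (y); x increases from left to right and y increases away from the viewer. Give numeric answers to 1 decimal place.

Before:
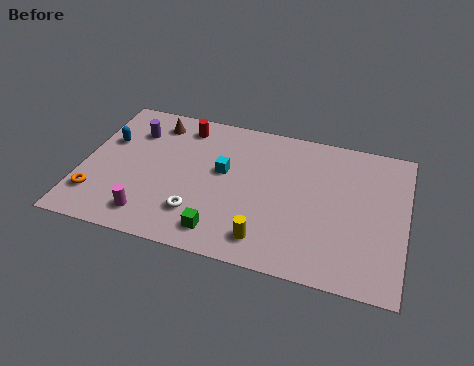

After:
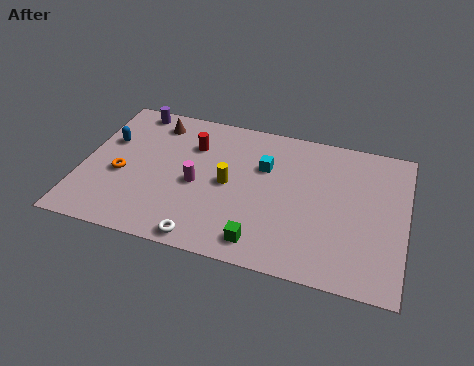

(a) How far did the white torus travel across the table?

1.5

The white torus moved from about (5.4, 2.2) to (5.8, 0.8), a distance of √(0.4² + 1.4²) ≈ 1.5.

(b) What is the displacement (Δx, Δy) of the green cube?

(1.8, -0.1)

From the two frames, the green cube sits at roughly (6.5, 1.4) before and (8.3, 1.3) after.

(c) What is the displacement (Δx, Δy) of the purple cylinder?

(-0.2, 1.4)

The purple cylinder started near (2.1, 6.6) and ended near (1.9, 8.0).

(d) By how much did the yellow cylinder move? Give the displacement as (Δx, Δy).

(-1.9, 2.9)

The yellow cylinder was at about (8.5, 1.5) and moved to about (6.6, 4.4).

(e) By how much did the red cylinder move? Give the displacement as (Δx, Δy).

(0.5, -1.1)

The red cylinder started near (4.3, 7.5) and ended near (4.8, 6.4).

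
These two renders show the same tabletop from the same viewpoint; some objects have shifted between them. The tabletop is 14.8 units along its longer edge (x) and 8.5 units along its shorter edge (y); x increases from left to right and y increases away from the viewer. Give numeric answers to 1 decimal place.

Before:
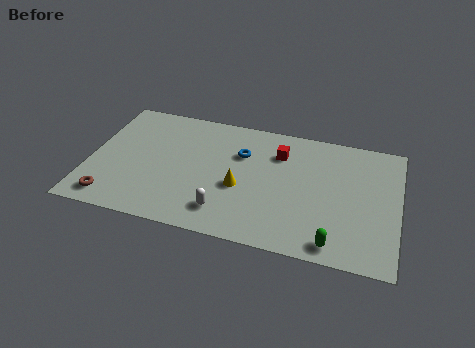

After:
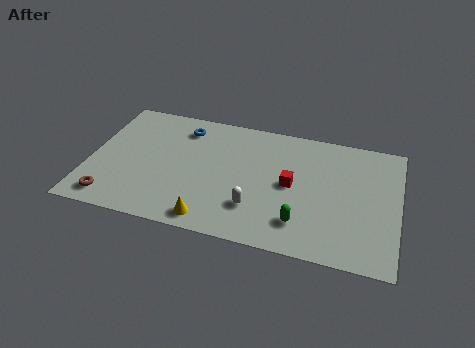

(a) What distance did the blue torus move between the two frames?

3.1

From (7.2, 5.8) to (4.3, 6.9), the blue torus covered √(2.9² + 1.1²) ≈ 3.1 units.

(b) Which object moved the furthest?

the blue torus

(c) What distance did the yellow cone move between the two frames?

2.8

The yellow cone moved from about (7.3, 3.5) to (6.1, 1.0), a distance of √(1.2² + 2.5²) ≈ 2.8.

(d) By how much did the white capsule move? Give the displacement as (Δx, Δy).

(1.4, 0.6)

The white capsule started near (6.7, 1.7) and ended near (8.1, 2.3).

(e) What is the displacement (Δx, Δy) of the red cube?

(0.7, -2.0)

The red cube started near (9.0, 6.3) and ended near (9.7, 4.3).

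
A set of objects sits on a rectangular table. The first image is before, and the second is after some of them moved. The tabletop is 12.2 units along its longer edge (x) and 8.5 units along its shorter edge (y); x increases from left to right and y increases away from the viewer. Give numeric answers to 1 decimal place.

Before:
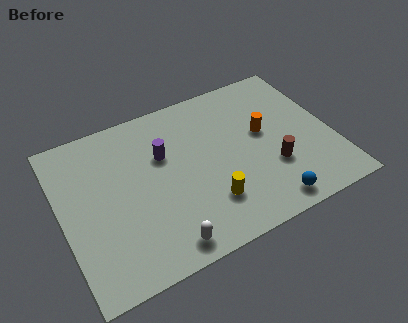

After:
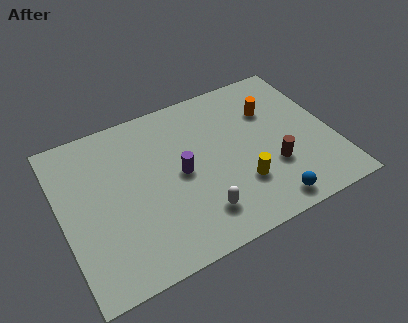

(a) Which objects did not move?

the brown cylinder and the blue sphere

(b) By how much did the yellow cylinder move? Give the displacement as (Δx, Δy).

(1.5, 0.3)

The yellow cylinder was at about (6.3, 2.2) and moved to about (7.8, 2.5).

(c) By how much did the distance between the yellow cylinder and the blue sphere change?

-1.0

The distance was about 2.8 in the first image and 1.8 in the second, so they moved 1.0 units closer together.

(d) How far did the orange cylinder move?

1.2

From (9.2, 4.8) to (9.7, 5.9), the orange cylinder covered √(0.5² + 1.1²) ≈ 1.2 units.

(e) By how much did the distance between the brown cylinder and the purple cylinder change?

-1.1

Before: roughly 5.3 units apart; after: 4.2. That's 1.1 units closer together.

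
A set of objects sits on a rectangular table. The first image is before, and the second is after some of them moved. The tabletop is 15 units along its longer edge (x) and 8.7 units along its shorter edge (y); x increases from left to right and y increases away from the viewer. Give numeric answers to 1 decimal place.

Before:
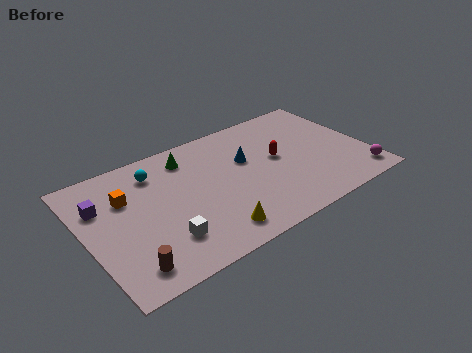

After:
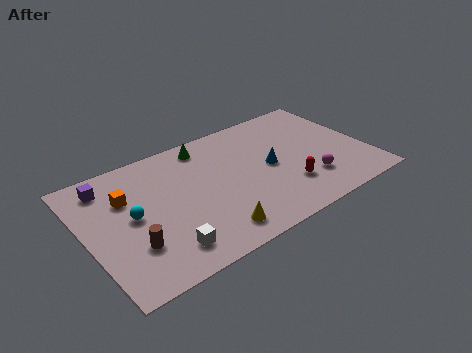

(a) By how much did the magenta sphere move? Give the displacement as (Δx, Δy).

(-2.6, 1.0)

The magenta sphere was at about (14.2, 1.3) and moved to about (11.6, 2.3).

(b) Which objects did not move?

the yellow cone and the orange cube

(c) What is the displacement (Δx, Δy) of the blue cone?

(1.1, -1.1)

The blue cone started near (8.7, 5.4) and ended near (9.8, 4.3).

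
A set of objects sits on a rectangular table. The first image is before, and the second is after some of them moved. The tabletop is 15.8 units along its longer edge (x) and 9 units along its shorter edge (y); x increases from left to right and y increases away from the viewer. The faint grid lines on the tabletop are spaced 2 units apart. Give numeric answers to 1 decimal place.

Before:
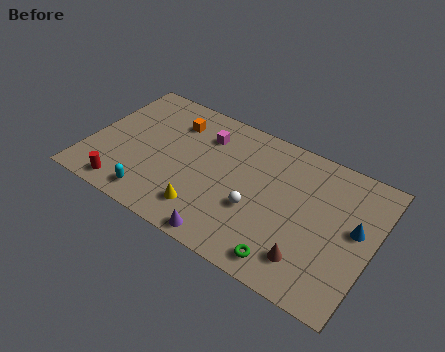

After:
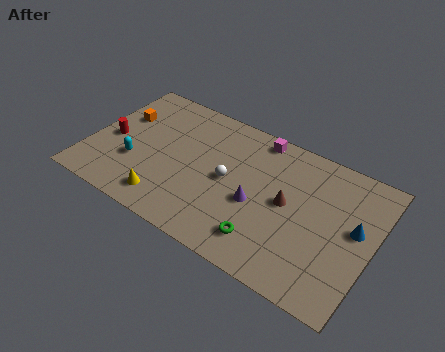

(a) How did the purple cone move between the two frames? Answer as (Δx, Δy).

(1.2, 3.0)

The purple cone was at about (8.3, 0.8) and moved to about (9.5, 3.8).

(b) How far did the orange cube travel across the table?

3.1

From (4.3, 6.9) to (1.4, 5.9), the orange cube covered √(2.9² + 1.0²) ≈ 3.1 units.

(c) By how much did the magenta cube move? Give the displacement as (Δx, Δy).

(2.8, 1.3)

The magenta cube started near (6.1, 6.8) and ended near (8.9, 8.1).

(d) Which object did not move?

the blue cone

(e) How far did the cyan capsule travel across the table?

2.3

From (4.1, 1.3) to (2.7, 3.1), the cyan capsule covered √(1.4² + 1.8²) ≈ 2.3 units.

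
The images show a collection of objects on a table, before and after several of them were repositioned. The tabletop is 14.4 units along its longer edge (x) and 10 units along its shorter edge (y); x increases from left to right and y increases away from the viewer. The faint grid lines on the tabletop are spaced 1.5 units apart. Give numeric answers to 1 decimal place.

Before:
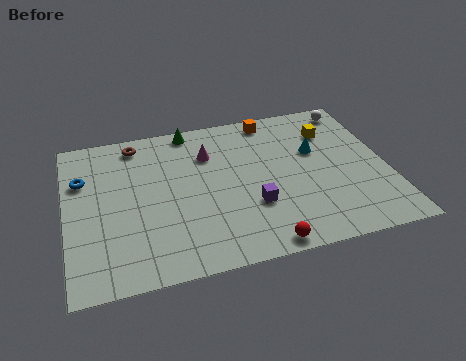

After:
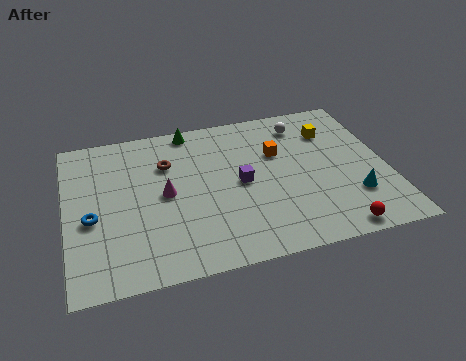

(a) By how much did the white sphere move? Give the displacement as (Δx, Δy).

(-2.4, -0.6)

The white sphere started near (13.3, 8.8) and ended near (10.9, 8.2).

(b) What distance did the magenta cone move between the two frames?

3.0

From (6.5, 7.2) to (4.4, 5.0), the magenta cone covered √(2.1² + 2.2²) ≈ 3.0 units.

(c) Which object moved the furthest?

the cyan cone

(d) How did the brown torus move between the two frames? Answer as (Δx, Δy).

(1.3, -1.7)

The brown torus was at about (3.3, 8.7) and moved to about (4.6, 7.0).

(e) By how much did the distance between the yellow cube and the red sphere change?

-1.1

They were about 7.6 units apart before and 6.5 after — 1.1 units closer together.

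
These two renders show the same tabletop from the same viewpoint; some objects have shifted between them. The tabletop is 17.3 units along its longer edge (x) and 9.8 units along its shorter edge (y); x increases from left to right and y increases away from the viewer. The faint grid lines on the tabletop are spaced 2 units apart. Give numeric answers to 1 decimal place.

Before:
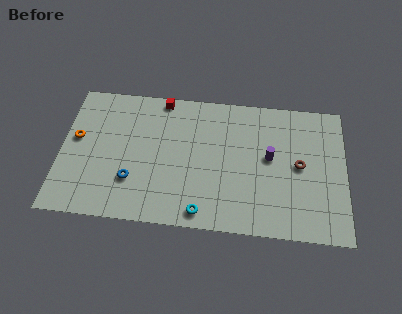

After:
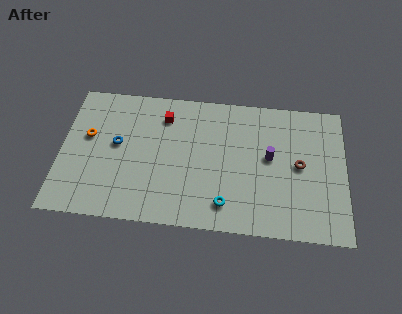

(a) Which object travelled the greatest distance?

the blue torus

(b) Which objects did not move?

the brown torus and the purple cylinder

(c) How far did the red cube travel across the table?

1.3

The red cube was near (6.0, 9.0) before and (6.2, 7.7) after, so it travelled √(0.2² + 1.3²) ≈ 1.3 units.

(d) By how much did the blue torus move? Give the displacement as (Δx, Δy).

(-1.0, 2.5)

The blue torus was at about (4.4, 2.9) and moved to about (3.4, 5.4).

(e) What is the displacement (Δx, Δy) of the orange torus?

(0.7, 0.2)

The orange torus started near (0.9, 5.6) and ended near (1.6, 5.8).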